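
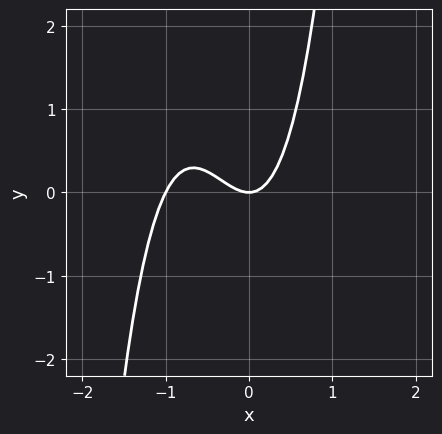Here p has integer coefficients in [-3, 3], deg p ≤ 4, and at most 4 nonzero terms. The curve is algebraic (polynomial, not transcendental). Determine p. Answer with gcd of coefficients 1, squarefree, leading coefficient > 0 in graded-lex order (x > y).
2*x^3 + 2*x^2 - y

First, deg p = 3. No degree-2 curve has this shape.
Then, checking where it meets the axes: it meets the y-axis at y = 0 (among the integer gridlines); the x-axis gridline crossings are at x ∈ {-1, 0}.
Finally, together with the visible shape, these determine p as stated.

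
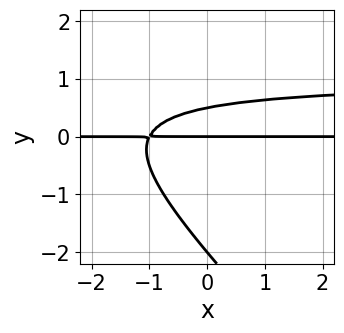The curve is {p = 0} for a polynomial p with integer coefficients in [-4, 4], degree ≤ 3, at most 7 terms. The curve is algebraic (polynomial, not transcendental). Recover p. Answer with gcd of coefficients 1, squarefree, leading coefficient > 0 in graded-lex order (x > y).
2*x*y^2 + 2*y^3 - 2*x*y + 3*y^2 - 2*y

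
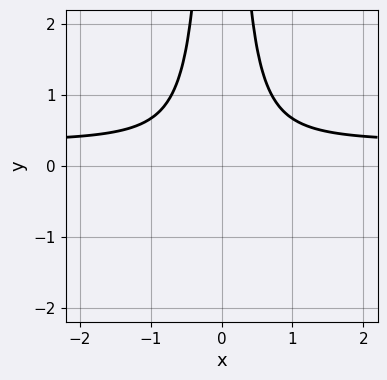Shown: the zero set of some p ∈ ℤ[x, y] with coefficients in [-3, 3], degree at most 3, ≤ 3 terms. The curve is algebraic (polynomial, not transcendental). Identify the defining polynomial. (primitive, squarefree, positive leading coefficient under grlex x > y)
First, deg p = 3. No degree-2 curve has this shape.
Then, symmetries: the x ↦ −x reflection is a symmetry, so x appears only in even powers.
Next, checking where it meets the axes: no y-intercept at any integer in the box; it misses every integer gridline on the x-axis.
Finally, matching integer coefficients to the picture gives p.

3*x^2*y - x^2 - 1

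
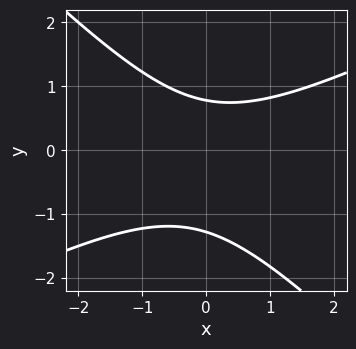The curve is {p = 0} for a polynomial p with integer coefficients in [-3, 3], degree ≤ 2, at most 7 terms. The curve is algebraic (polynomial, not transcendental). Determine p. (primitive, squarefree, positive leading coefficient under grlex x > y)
x^2 - x*y - 2*y^2 - y + 2

(a) The degree is 2 — a generic line meets the curve in up to 2 points.
(b) Reading off the gridlines: the curve avoids every integer x-axis point in the box.
(c) Matching integer coefficients to the picture gives p.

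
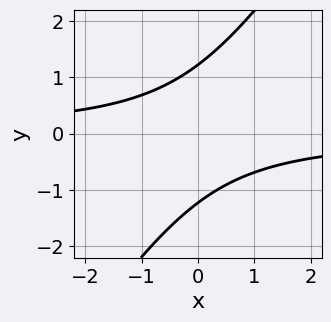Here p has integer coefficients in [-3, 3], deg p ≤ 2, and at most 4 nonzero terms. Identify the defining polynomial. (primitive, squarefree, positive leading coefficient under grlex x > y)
First, the degree is 2 — the shape is more complex than any degree-1 curve.
Then, reading off the gridlines: no x-intercept at any integer in the box.
Finally, together with the visible shape, these determine p as stated.

3*x*y - 2*y^2 + 3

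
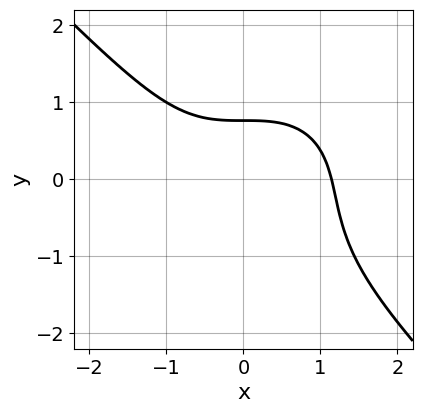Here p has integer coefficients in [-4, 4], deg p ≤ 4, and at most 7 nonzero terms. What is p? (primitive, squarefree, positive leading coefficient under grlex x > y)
(a) The degree is 3 — the shape is more complex than any degree-2 curve.
(b) Matching integer coefficients to the picture gives p.

2*x^3 + 2*y^3 + y^2 + 2*y - 3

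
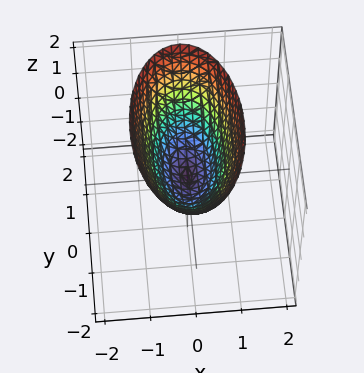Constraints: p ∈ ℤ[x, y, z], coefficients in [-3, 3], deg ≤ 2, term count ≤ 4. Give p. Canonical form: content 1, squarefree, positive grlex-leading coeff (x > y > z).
3*x^2 + y^2 - 2*z

First, deg p = 2.
Then, symmetries: mirror symmetry y ↦ −y ⇒ only even powers of y; the x ↦ −x reflection is a symmetry, so x appears only in even powers.
Then, observable constraints: it meets the z-axis at z = 0 (among the integer gridlines); one y-axis crossing is at y = 0.
Finally, the integer polynomial consistent with all of this is the stated p.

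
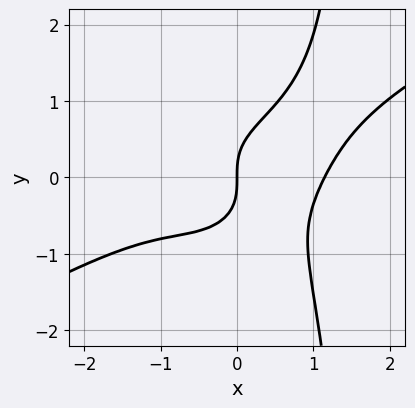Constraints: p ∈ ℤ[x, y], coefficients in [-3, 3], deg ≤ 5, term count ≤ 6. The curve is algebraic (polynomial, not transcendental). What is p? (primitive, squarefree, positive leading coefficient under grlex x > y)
1. The degree is 4 — a generic line meets the curve in up to 4 points.
2. From the visible intercepts: it crosses the y-axis at the gridline y = 0; it crosses the x-axis at the gridline x = 0.
3. Solving for integer coefficients yields p as stated.

2*x^4 - 3*x^3*y - 2*x*y^3 + 3*y^3 - 3*x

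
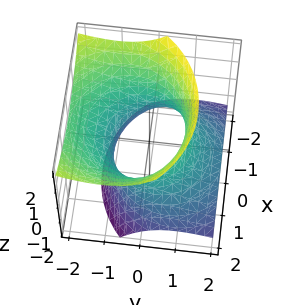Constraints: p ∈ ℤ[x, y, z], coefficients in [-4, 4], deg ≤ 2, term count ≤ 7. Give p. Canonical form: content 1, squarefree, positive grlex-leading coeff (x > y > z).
2*x^2 + 2*y^2 + 3*y*z - 2*z^2 - 3

1. deg p = 2. A generic line meets the surface in up to 2 points.
2. Observable constraints: the surface avoids every integer z-axis point in the box.
3. Assembling these constraints gives the stated polynomial.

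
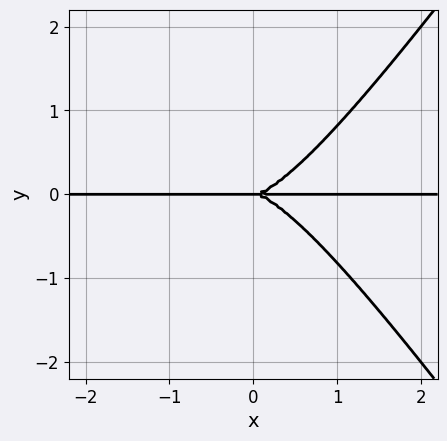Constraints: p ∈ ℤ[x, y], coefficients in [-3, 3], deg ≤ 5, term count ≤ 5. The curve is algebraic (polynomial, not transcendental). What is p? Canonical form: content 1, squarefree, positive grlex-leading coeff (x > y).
1. Degree: the shape is more complex than any degree-3 curve, so deg p = 4.
2. From the axis intercepts and sections: the visible x-axis segment lies entirely on the curve; one y-axis crossing is at y = 0.
3. Matching integer coefficients to the picture gives p.

2*x^3*y - x*y^3 - 2*y^3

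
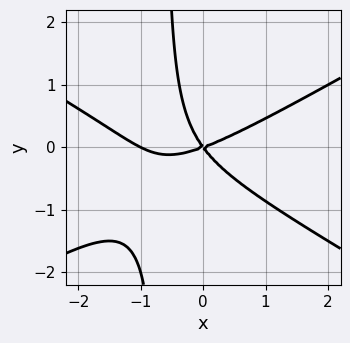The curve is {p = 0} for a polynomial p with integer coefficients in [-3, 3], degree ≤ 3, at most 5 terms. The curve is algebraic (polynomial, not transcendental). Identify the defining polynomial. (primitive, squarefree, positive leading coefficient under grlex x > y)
x^3 - 3*x*y^2 + x^2 - 2*x*y - 2*y^2

(a) The degree is 3 — no degree-2 curve has this shape.
(b) From the visible intercepts: it meets the y-axis at y = 0 (among the integer gridlines); among the integer gridlines, it crosses the x-axis at x ∈ {-1, 0}.
(c) Solving for integer coefficients yields p as stated.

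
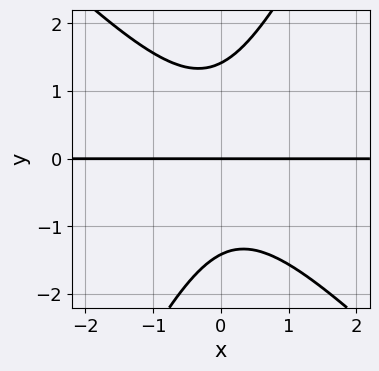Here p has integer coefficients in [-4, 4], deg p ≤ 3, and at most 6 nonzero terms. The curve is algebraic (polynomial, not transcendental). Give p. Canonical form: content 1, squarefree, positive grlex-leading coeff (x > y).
The degree is 3 — no degree-2 curve has this shape.
From the visible intercepts: the visible x-axis segment lies entirely on the curve; one y-axis crossing is at y = 0.
Assembling these constraints gives the stated polynomial.

2*x^2*y + x*y^2 - y^3 + 2*y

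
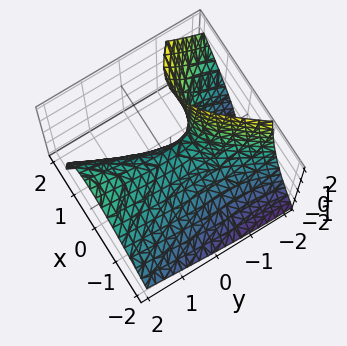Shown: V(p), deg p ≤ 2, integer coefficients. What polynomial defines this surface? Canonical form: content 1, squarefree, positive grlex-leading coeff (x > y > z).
3*x^2 - 3*x*z - y^2 + 2*y*z + 3*z

1. Degree: the shape is more complex than any degree-1 surface, so deg p = 2.
2. From the axis intercepts and sections: it crosses the y-axis at the gridline y = 0; it crosses the z-axis at the gridline z = 0; it crosses the x-axis at the gridline x = 0.
3. Matching integer coefficients to the picture gives p.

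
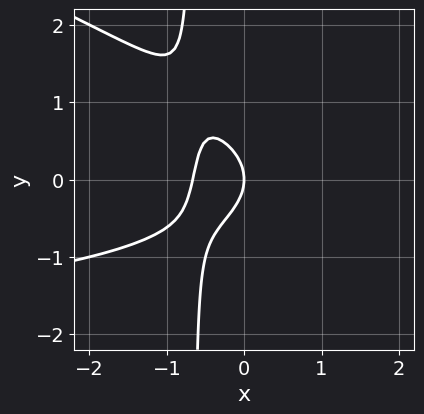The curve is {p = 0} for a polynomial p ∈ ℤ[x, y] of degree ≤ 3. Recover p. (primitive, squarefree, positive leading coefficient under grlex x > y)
x^2*y + 3*x*y^2 + 3*x^2 + 2*y^2 + 2*x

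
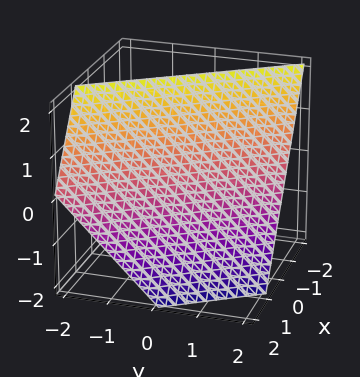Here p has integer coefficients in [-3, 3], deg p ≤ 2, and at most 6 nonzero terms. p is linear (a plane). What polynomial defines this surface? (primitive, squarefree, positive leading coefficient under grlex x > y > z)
3*x + 2*y + 2*z - 2

First, the degree is 1 — every cross-section is a straight line — this is a plane.
Next, against the integer gridlines: it crosses the z-axis at the gridline z = 1; it meets the y-axis at y = 1 (among the integer gridlines).
Finally, matching integer coefficients to the picture gives p.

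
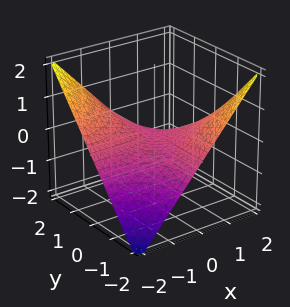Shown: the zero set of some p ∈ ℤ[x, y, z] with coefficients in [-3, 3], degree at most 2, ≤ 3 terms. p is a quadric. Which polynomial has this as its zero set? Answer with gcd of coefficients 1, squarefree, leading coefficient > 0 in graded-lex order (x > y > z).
x*y + 2*z

1. deg p = 2. A hyperbolic paraboloid; a quadric.
2. Checking where it meets the axes: one z-axis crossing is at z = 0; the visible y-axis segment lies entirely on the surface; every point of the x-axis in the box is on the surface.
3. Solving for integer coefficients yields p as stated.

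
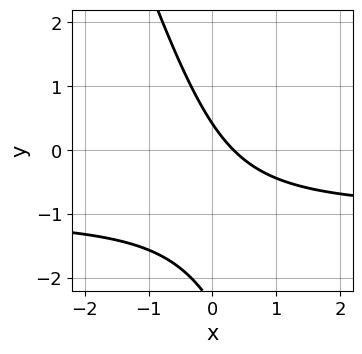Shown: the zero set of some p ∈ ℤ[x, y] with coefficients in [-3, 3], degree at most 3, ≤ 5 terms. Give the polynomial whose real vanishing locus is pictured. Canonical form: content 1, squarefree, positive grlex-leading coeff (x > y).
3*x*y + y^2 + 3*x + 2*y - 1

1. deg p = 2. A generic line meets the curve in up to 2 points.
2. Matching integer coefficients to the picture gives p.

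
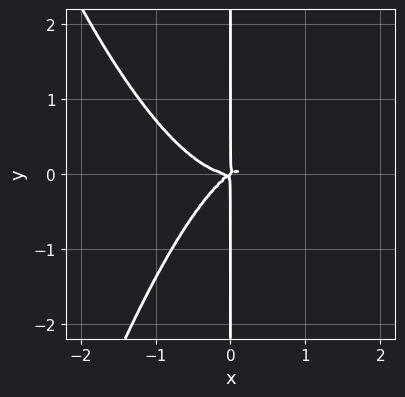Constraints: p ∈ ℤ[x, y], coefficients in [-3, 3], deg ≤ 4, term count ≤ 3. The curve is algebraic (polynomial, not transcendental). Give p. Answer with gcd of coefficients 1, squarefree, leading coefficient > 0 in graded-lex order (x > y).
1. The degree is 4 — the shape is more complex than any degree-3 curve.
2. Reading off the gridlines: every point of the y-axis in the box is on the curve.
3. Putting this together gives p.

3*x^4 - 2*x^2*y + 3*x*y^2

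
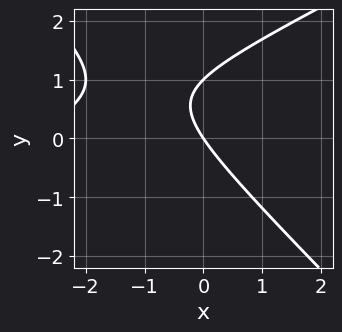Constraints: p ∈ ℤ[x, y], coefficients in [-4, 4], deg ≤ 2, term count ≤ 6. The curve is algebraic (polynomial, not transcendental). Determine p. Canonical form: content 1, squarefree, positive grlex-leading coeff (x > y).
First, degree: the shape is more complex than any degree-1 curve, so deg p = 2.
Then, checking where it meets the axes: among the integer gridlines, it crosses the y-axis at y ∈ {0, 1}; one x-axis crossing is at x = 0.
Finally, assembling these constraints gives the stated polynomial.

x^2 - x*y - 2*y^2 + 3*x + 2*y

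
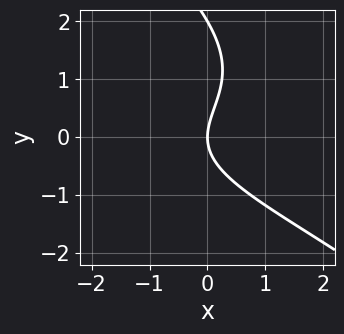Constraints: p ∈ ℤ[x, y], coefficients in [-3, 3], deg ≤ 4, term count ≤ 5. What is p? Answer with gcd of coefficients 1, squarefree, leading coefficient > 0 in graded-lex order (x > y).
(a) The degree is 3 — a generic line meets the curve in up to 3 points.
(b) From the axis intercepts and sections: the y-axis gridline crossings are at y ∈ {0, 2}; it meets the x-axis at x = 0 (among the integer gridlines).
(c) Assembling these constraints gives the stated polynomial.

x*y^2 + y^3 - 2*y^2 + 3*x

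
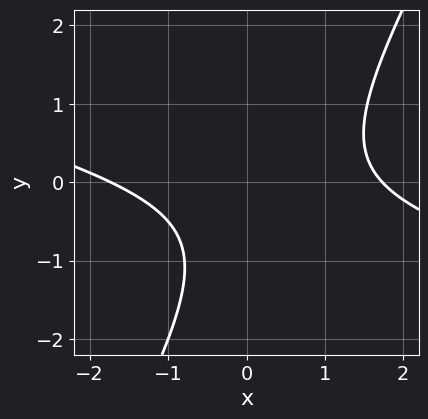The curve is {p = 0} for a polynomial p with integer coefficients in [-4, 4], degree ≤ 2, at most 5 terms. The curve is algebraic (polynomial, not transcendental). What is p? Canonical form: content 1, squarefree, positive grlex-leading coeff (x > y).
x^2 + 3*x*y - 2*y^2 - 2*y - 3

The degree is 2 — no degree-1 curve has this shape.
From the visible intercepts: no y-intercept at any integer in the box.
Fitting integer coefficients to these (and the overall shape) gives p.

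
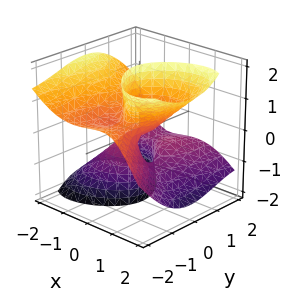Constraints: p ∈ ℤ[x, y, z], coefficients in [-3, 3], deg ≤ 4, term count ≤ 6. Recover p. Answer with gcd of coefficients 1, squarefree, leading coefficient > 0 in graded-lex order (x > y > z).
2*x^3 - 3*x*z^2 + y^3 + 3*y^2*z - z

First, degree: no degree-2 surface has this shape, so deg p = 3.
Then, from the visible intercepts: one z-axis crossing is at z = 0; it crosses the x-axis at the gridline x = 0; it meets the y-axis at y = 0 (among the integer gridlines).
Finally, matching integer coefficients to the picture gives p.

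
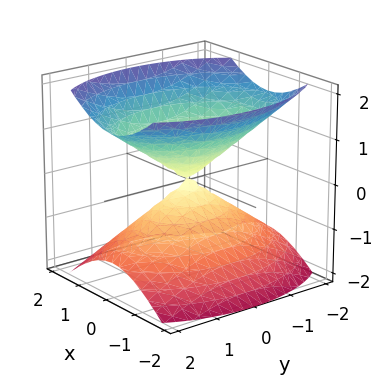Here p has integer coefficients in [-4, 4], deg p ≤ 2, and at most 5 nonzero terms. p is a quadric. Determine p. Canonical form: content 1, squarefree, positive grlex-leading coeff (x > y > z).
1. The picture has 2 separate pieces. Treating them together as one polynomial.
2. deg p = 2. Two nappes meeting at a single point; a quadric.
3. Symmetries: mirror symmetry x ↦ −x ⇒ only even powers of x; it's symmetric under y → −y, forcing even powers of y; it's symmetric under z → −z, forcing even powers of z.
4. From the visible intercepts: it crosses the z-axis at the gridline z = 0; it crosses the y-axis at the gridline y = 0; it crosses the x-axis at the gridline x = 0.
5. Fitting integer coefficients to these (and the overall shape) gives p.

2*x^2 + y^2 - 2*z^2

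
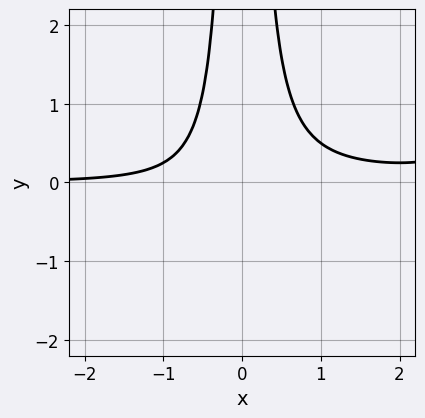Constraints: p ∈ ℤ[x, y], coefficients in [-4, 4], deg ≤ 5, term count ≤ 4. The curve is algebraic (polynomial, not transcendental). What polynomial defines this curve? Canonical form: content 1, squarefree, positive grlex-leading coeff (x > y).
x^3*y - 3*x^2*y + 1

1. deg p = 4. No degree-3 curve has this shape.
2. From the visible intercepts: no x-intercept at any integer in the box; no y-intercept at any integer in the box.
3. These observations pin down the coefficients.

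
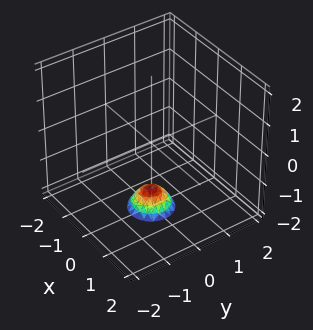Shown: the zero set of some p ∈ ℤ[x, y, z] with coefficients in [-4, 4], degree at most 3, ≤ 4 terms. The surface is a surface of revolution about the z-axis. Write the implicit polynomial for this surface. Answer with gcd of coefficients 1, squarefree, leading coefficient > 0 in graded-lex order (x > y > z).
3*x^2 + 3*y^2 + 2*z + 3

Degree: a generic line meets the surface in up to 2 points, so deg p = 2.
By symmetry, every cross-section ⟂ z is a circle, so x, y appear only via x² + y².
From the axis intercepts and sections: a circular section at z = -2 has radius between 0 and 1; the surface avoids every integer x-axis point in the box; it misses every integer gridline on the y-axis.
Putting this together gives p.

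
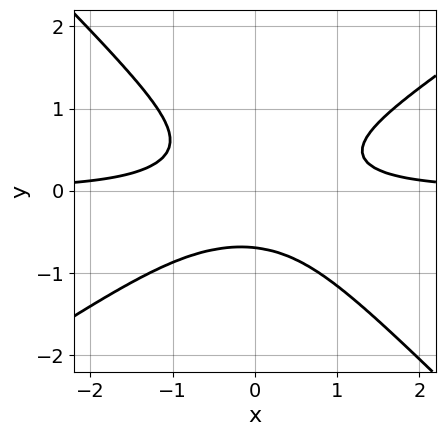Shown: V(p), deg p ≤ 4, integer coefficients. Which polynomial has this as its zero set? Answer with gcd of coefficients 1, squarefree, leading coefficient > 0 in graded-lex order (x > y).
2*x^2*y - x*y^2 - 3*y^3 - 1

The degree is 3 — a generic line meets the curve in up to 3 points.
From the visible intercepts: the curve avoids every integer x-axis point in the box.
Solving for integer coefficients yields p as stated.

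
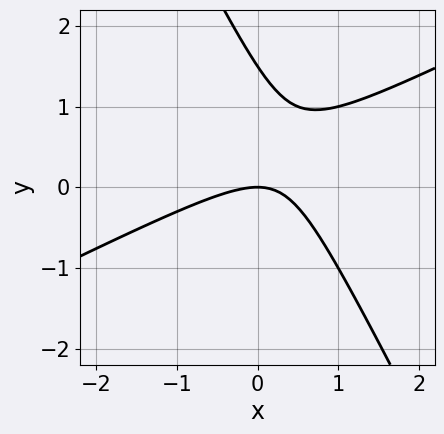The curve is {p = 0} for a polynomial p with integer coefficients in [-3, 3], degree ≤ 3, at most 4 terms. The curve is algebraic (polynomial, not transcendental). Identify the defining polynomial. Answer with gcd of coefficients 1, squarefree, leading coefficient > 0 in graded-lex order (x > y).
deg p = 2.
Observable constraints: one x-axis crossing is at x = 0; it crosses the y-axis at the gridline y = 0.
Assembling these constraints gives the stated polynomial.

2*x^2 - 3*x*y - 2*y^2 + 3*y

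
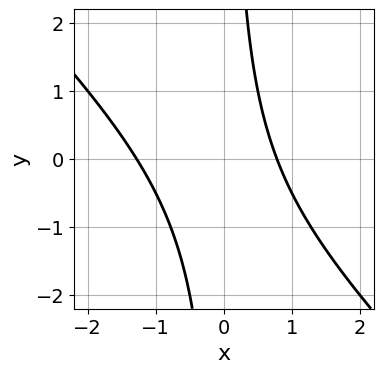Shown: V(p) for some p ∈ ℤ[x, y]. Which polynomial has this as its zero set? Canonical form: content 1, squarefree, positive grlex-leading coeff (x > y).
The degree is 2 — the shape is more complex than any degree-1 curve.
Checking where it meets the axes: the curve avoids every integer y-axis point in the box.
Assembling these constraints gives the stated polynomial.

2*x^2 + 2*x*y + x - 2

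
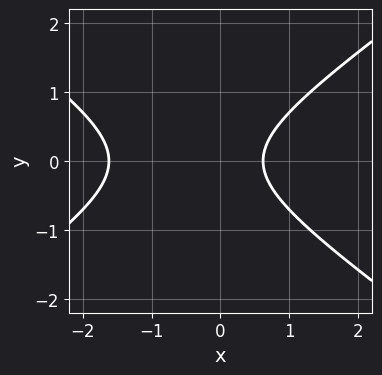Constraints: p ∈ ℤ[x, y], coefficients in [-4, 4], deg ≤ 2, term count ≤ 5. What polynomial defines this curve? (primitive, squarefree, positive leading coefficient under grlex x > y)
x^2 - 2*y^2 + x - 1

The degree is 2 — a generic line meets the curve in up to 2 points.
Symmetries: the y ↦ −y reflection is a symmetry, so y appears only in even powers.
From the axis intercepts and sections: the curve avoids every integer y-axis point in the box.
Together with the visible shape, these determine p as stated.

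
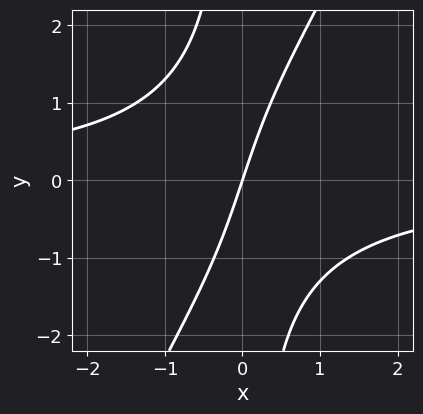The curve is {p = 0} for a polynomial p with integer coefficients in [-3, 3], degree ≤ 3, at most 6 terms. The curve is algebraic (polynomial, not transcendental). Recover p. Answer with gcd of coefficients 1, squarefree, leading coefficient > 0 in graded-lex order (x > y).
2*x^2*y - x*y^2 + 3*x - y

1. deg p = 3.
2. Observable constraints: one x-axis crossing is at x = 0; it crosses the y-axis at the gridline y = 0.
3. Assembling these constraints gives the stated polynomial.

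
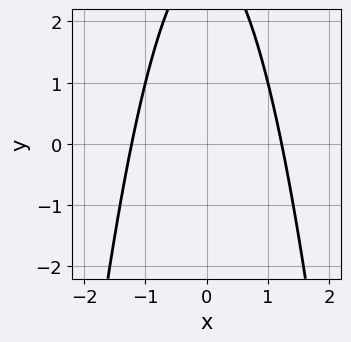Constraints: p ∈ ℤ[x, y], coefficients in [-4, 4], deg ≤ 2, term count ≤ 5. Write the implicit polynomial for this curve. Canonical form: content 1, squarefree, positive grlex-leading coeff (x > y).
2*x^2 + y - 3

The degree is 2 — a generic line meets the curve in up to 2 points.
Symmetries: it's symmetric under x → −x, forcing even powers of x.
Checking where it meets the axes: the curve avoids every integer y-axis point in the box.
Putting this together gives p.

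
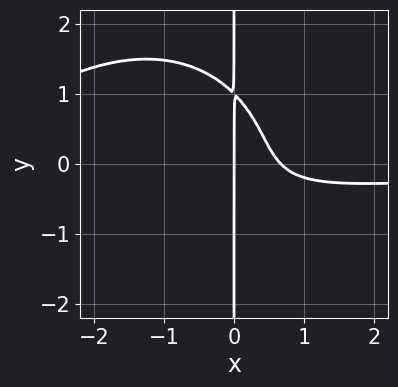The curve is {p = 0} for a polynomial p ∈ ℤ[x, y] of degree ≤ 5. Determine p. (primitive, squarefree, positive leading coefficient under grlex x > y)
2*x^3*y + 2*x*y^3 + 3*x^2*y + 3*x^2 - 2*x

Degree: no degree-3 curve has this shape, so deg p = 4.
Observable constraints: the visible y-axis segment lies entirely on the curve; one x-axis crossing is at x = 0.
Fitting integer coefficients to these (and the overall shape) gives p.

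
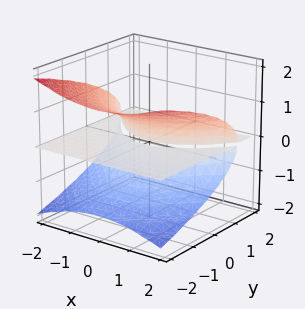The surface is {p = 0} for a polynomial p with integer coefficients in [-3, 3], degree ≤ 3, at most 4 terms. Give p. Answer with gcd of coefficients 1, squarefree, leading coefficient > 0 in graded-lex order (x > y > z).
The picture has 2 separate pieces. Treating them together as one polynomial.
The degree is 3 — the shape is more complex than any degree-2 surface.
From the axis intercepts and sections: the visible x-axis segment lies entirely on the surface; it crosses the z-axis at the gridline z = 0; the visible y-axis segment lies entirely on the surface.
These observations pin down the coefficients.

x^2*z - 3*z^3 - 3*y*z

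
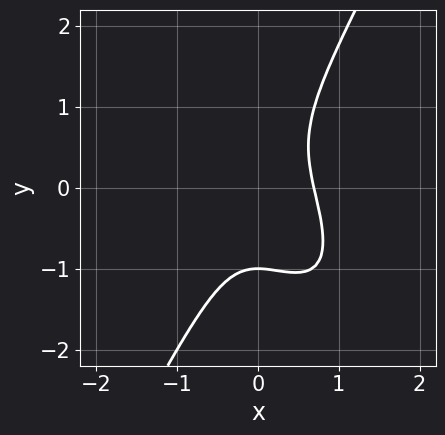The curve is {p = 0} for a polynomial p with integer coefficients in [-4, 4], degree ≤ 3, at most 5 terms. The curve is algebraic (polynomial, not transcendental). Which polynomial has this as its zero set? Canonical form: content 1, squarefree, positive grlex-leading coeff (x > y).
(a) Degree: no degree-2 curve has this shape, so deg p = 3.
(b) Checking where it meets the axes: it meets the y-axis at y = -1 (among the integer gridlines).
(c) Matching integer coefficients to the picture gives p.

3*x^3 + 2*x^2*y - y^3 - 1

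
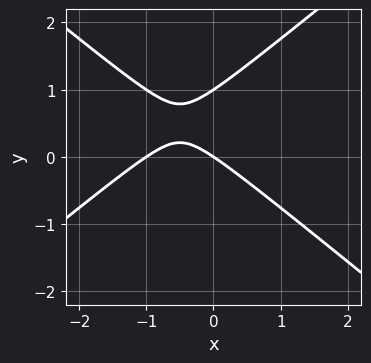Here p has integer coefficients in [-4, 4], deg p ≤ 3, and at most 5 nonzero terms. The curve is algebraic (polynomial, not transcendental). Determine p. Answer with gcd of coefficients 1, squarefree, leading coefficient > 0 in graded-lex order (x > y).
2*x^2 - 3*y^2 + 2*x + 3*y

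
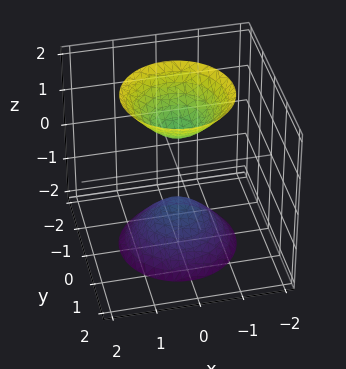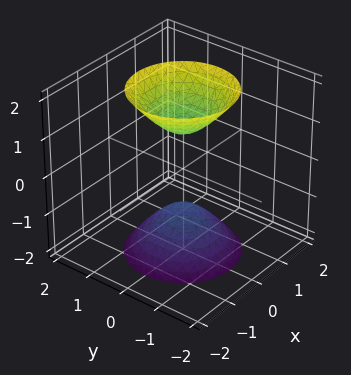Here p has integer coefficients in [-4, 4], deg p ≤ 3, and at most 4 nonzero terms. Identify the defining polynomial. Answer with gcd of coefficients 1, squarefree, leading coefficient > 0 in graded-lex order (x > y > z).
1. The picture has 2 separate pieces. They look like related sheets of one shape, so recover p as a whole.
2. Degree: two separate bowl-shaped sheets opening away from each other; a quadric, so deg p = 2.
3. Symmetries: rotational symmetry about the z-axis ⇒ p depends on x, y only through x² + y²; the z ↦ −z reflection is a symmetry, so z appears only in even powers.
4. From the visible intercepts: a circular section at z = -2 has radius between 1 and 2; the surface avoids every integer x-axis point in the box; the surface avoids every integer y-axis point in the box; among the integer gridlines, it crosses the z-axis at z ∈ {-1, 1}.
5. Together with the visible shape, these determine p as stated.

2*x^2 + 2*y^2 - z^2 + 1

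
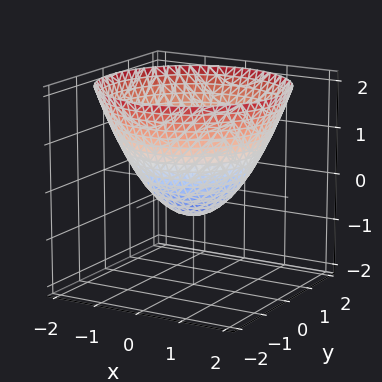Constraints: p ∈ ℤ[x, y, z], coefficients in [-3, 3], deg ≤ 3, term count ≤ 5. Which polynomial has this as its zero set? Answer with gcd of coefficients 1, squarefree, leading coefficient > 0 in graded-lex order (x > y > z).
2*x^2 + 2*y^2 - 3*z - 2

1. Degree: the shape is more complex than any degree-1 surface, so deg p = 2.
2. Symmetry: every cross-section ⟂ z is a circle, so x, y appear only via x² + y².
3. From the axis intercepts and sections: a circular section at z = 1 has radius between 1 and 2; the x-axis gridline crossings are at x ∈ {-1, 1}.
4. Matching integer coefficients to the picture gives p. Check: (0, 1, 0) on the y-axis lies on the surface, and p(0, 1, 0) = 0. ✓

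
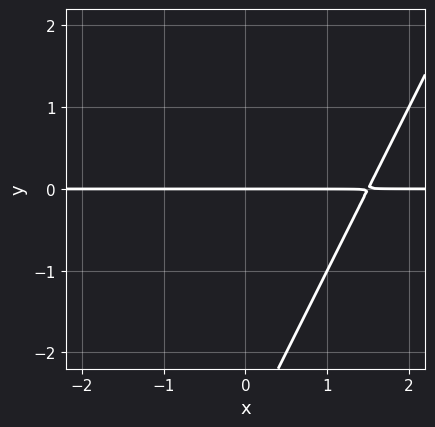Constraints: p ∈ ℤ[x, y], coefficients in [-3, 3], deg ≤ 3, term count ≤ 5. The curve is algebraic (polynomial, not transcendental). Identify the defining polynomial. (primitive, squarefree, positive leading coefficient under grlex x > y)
2*x*y - y^2 - 3*y

(a) The degree is 2 — no degree-1 curve has this shape.
(b) Reading off the gridlines: it crosses the y-axis at the gridline y = 0; every point of the x-axis in the box is on the curve.
(c) These observations pin down the coefficients.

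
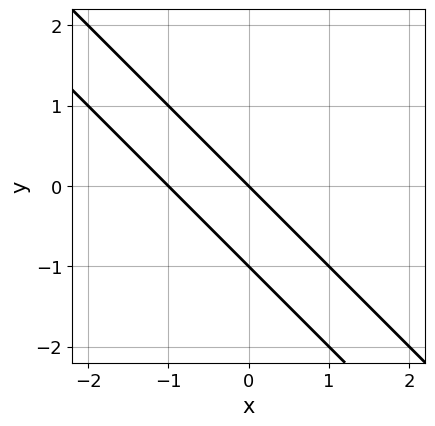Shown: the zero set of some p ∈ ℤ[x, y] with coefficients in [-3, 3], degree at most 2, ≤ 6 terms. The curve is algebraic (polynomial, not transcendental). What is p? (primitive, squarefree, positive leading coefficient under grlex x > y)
Degree: a generic line meets the curve in up to 2 points, so deg p = 2.
Reading off the gridlines: among the integer gridlines, it crosses the x-axis at x ∈ {-1, 0}; among the integer gridlines, it crosses the y-axis at y ∈ {-1, 0}.
Solving for integer coefficients yields p as stated.

x^2 + 2*x*y + y^2 + x + y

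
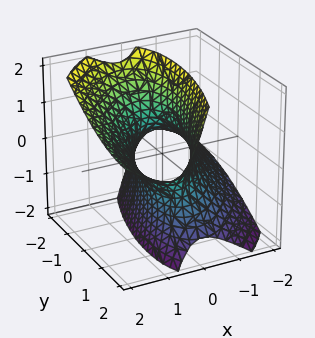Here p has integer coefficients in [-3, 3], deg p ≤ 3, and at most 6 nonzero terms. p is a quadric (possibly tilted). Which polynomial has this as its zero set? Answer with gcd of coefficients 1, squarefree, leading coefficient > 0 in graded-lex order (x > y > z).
3*x^2 - 2*x*y - 3*x*z + y^2 - z^2 - 2

(a) Degree: a generic line meets the surface in up to 2 points, so deg p = 2.
(b) From the visible intercepts: the surface avoids every integer z-axis point in the box.
(c) Solving for integer coefficients yields p as stated.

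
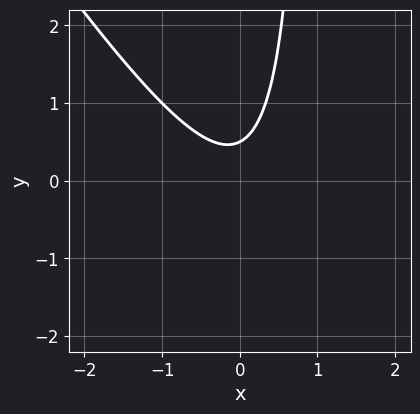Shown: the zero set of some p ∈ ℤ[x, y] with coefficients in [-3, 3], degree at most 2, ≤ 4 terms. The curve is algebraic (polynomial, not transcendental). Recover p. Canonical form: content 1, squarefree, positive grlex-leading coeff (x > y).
3*x^2 + 2*x*y - 2*y + 1

First, deg p = 2.
Then, checking where it meets the axes: the curve avoids every integer x-axis point in the box.
Finally, fitting integer coefficients to these (and the overall shape) gives p.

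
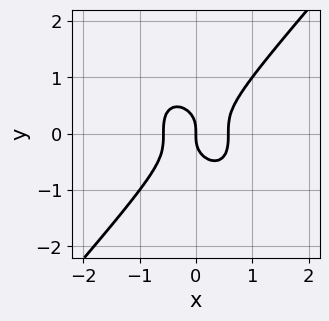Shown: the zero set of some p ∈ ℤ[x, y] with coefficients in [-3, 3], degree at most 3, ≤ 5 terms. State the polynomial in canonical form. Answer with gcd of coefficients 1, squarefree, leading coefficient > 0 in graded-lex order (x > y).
3*x^3 - 2*y^3 - x

deg p = 3. A generic line meets the curve in up to 3 points.
Against the integer gridlines: it meets the x-axis at x = 0 (among the integer gridlines); it meets the y-axis at y = 0 (among the integer gridlines).
Fitting integer coefficients to these (and the overall shape) gives p.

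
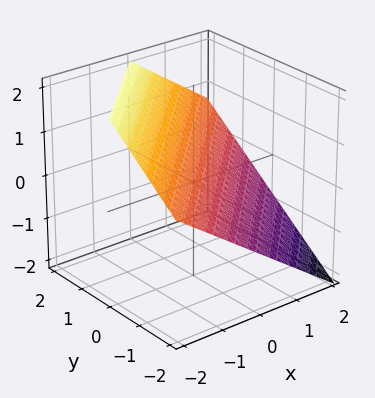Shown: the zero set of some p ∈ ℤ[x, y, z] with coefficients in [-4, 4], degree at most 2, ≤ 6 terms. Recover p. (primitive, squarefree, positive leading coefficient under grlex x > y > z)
Degree: the surface is flat (a plane), so deg p = 1.
From the visible intercepts: it crosses the x-axis at the gridline x = 1; one y-axis crossing is at y = -1.
Putting this together gives p.

2*x - 2*y + 3*z - 2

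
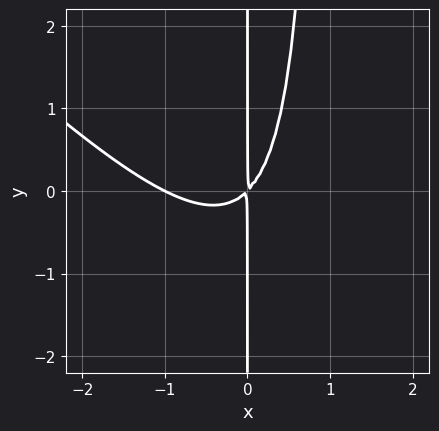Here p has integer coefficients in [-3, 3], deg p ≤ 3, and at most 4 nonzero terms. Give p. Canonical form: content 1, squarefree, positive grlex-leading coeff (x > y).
x^3 + x^2*y + x^2 - x*y

1. Degree: a generic line meets the curve in up to 3 points, so deg p = 3.
2. From the visible intercepts: one x-axis crossing is at x = -1; every point of the y-axis in the box is on the curve.
3. Fitting integer coefficients to these (and the overall shape) gives p.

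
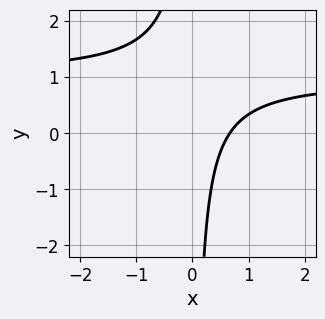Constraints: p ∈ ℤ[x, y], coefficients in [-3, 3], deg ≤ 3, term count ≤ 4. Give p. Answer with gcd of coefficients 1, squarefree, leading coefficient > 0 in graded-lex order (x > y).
3*x*y - 3*x + 2

(a) Degree: the shape is more complex than any degree-1 curve, so deg p = 2.
(b) From the axis intercepts and sections: it misses every integer gridline on the y-axis.
(c) These observations pin down the coefficients.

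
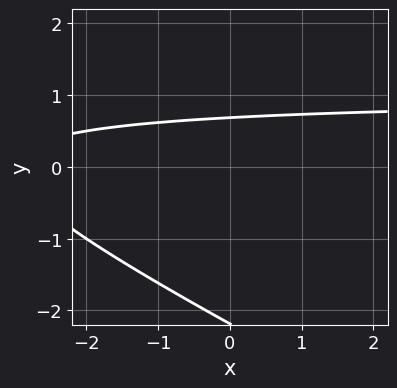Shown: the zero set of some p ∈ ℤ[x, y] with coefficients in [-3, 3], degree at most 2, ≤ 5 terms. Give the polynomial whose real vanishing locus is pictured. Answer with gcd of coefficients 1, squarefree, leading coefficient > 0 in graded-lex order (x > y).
x*y + 2*y^2 - x + 3*y - 3

(a) Degree: the shape is more complex than any degree-1 curve, so deg p = 2.
(b) From the axis intercepts and sections: no x-intercept at any integer in the box.
(c) Together with the visible shape, these determine p as stated.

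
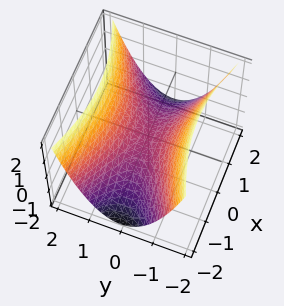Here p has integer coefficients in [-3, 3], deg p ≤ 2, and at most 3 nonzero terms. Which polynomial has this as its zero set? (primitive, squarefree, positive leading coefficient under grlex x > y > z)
x^2 - 3*y^2 + 3*z

deg p = 2. A hyperbolic paraboloid; a quadric.
Symmetries: the x ↦ −x reflection is a symmetry, so x appears only in even powers; the y ↦ −y reflection is a symmetry, so y appears only in even powers.
Checking where it meets the axes: one x-axis crossing is at x = 0; one y-axis crossing is at y = 0.
Matching integer coefficients to the picture gives p.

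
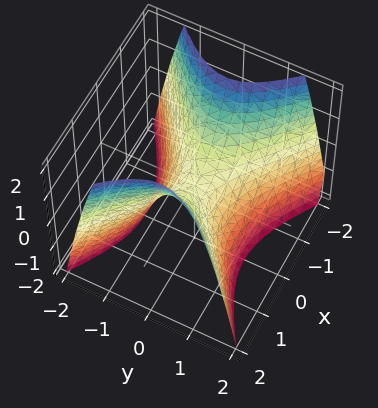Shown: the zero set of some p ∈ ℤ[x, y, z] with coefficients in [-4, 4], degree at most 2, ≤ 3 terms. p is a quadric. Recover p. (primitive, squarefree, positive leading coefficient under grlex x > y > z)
2*x^2 - 3*y^2 - 2*z

deg p = 2.
Symmetries: it's symmetric under x → −x, forcing even powers of x; the y ↦ −y reflection is a symmetry, so y appears only in even powers.
Reading off the gridlines: one x-axis crossing is at x = 0; one y-axis crossing is at y = 0.
Fitting integer coefficients to these (and the overall shape) gives p.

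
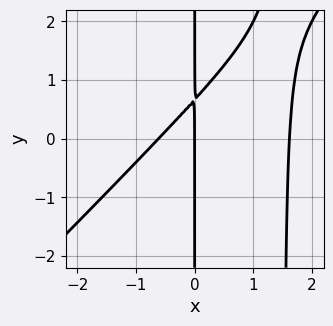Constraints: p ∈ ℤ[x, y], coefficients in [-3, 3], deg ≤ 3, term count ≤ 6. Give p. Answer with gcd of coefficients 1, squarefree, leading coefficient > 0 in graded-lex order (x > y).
Degree: no degree-2 curve has this shape, so deg p = 3.
Observable constraints: the visible y-axis segment lies entirely on the curve; one x-axis crossing is at x = 0.
Matching integer coefficients to the picture gives p.

2*x^3 - 2*x^2*y - 2*x^2 + 3*x*y - 2*x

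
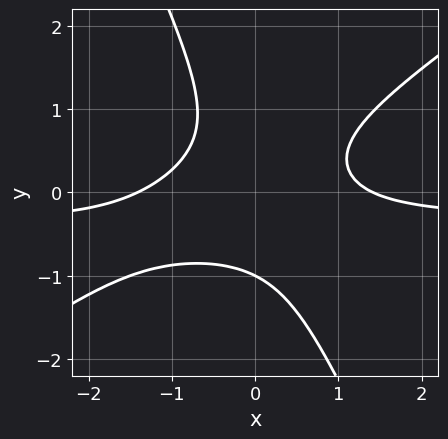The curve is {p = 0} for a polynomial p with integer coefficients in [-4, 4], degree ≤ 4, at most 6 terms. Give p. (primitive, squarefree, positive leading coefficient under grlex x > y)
3*x^2*y - 3*x*y^2 - 2*y^3 + x^2 - 2

1. The degree is 3 — no degree-2 curve has this shape.
2. Checking where it meets the axes: it meets the y-axis at y = -1 (among the integer gridlines).
3. These observations pin down the coefficients.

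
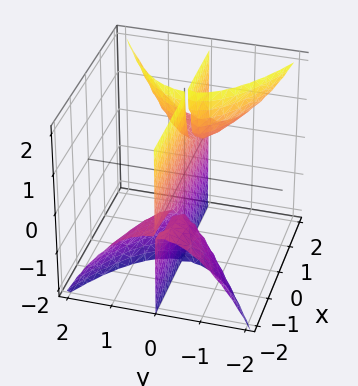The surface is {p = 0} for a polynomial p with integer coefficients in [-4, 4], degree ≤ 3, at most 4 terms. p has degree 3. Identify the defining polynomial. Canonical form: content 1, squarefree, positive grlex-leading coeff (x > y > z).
3*x*y*z - 3*y^3 - y

(a) The picture has 3 separate pieces.
(b) The degree is 3 — no degree-2 surface has this shape.
(c) Observable constraints: every point of the z-axis in the box is on the surface; every point of the x-axis in the box is on the surface; it meets the y-axis at y = 0 (among the integer gridlines).
(d) Solving for integer coefficients yields p as stated.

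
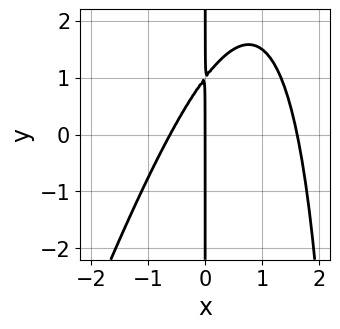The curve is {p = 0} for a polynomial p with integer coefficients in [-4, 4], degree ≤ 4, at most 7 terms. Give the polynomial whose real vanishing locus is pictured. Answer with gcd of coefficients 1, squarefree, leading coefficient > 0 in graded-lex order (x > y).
First, deg p = 3. No degree-2 curve has this shape.
Then, from the axis intercepts and sections: it meets the x-axis at x = 0 (among the integer gridlines); every point of the y-axis in the box is on the curve.
Finally, the integer polynomial consistent with all of this is the stated p.

3*x^3 - x^2*y - 3*x^2 + 3*x*y - 3*x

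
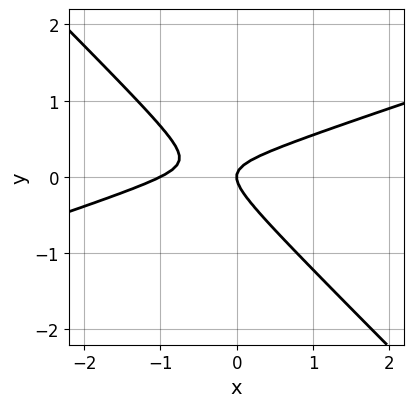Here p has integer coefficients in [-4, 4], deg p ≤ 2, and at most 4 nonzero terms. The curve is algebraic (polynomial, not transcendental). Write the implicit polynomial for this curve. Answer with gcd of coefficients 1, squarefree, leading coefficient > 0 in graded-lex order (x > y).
deg p = 2. A generic line meets the curve in up to 2 points.
Observable constraints: it crosses the y-axis at the gridline y = 0; the x-axis gridline crossings are at x ∈ {-1, 0}.
Putting this together gives p.

x^2 - 2*x*y - 3*y^2 + x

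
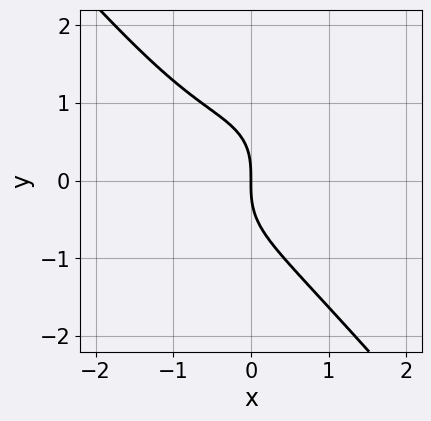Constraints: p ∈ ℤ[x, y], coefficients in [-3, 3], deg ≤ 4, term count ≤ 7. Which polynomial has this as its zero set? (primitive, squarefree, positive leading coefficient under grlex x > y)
2*x^3 - x^2*y + 2*y^3 + 2*x^2 + 3*x

Degree: the shape is more complex than any degree-2 curve, so deg p = 3.
From the axis intercepts and sections: it meets the y-axis at y = 0 (among the integer gridlines); it crosses the x-axis at the gridline x = 0.
Putting this together gives p.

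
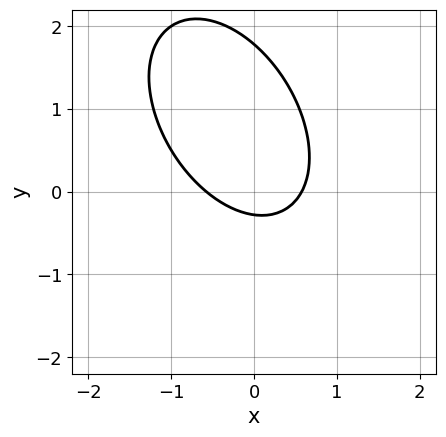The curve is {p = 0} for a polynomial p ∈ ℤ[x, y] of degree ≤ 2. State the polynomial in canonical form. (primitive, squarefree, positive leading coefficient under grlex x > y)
3*x^2 + 2*x*y + 2*y^2 - 3*y - 1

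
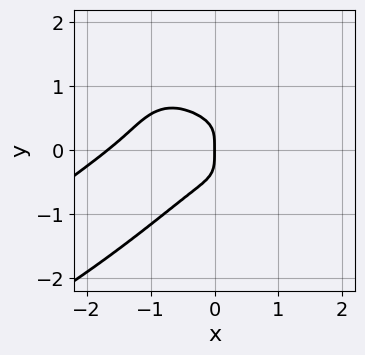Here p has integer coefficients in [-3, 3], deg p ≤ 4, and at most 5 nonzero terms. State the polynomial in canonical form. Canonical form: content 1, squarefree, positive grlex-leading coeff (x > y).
2*x^4 - 3*x^3*y + 3*y^4 + 3*x^3 + x

First, the degree is 4 — a generic line meets the curve in up to 4 points.
Then, against the integer gridlines: it crosses the x-axis at the gridline x = 0; it meets the y-axis at y = 0 (among the integer gridlines).
Finally, matching integer coefficients to the picture gives p.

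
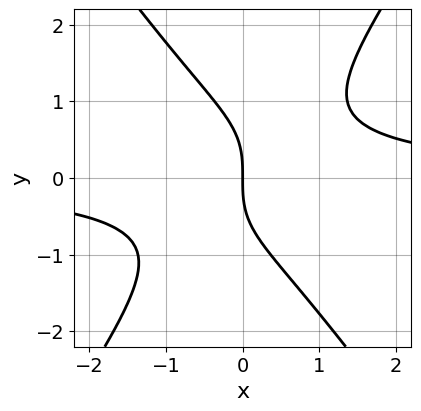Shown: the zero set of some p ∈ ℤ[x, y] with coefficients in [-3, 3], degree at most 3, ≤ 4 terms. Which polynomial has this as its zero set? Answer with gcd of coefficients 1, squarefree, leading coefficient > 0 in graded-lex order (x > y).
2*x^2*y - y^3 - 2*x

The degree is 3 — no degree-2 curve has this shape.
Against the integer gridlines: it crosses the x-axis at the gridline x = 0; it crosses the y-axis at the gridline y = 0.
The integer polynomial consistent with all of this is the stated p.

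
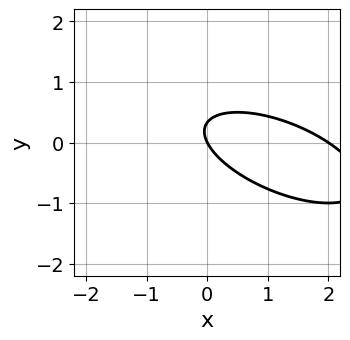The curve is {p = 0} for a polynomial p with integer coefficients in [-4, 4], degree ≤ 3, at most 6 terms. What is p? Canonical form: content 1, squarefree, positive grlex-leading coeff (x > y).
x^2 + 2*x*y + 3*y^2 - 2*x - y

(a) Degree: the shape is more complex than any degree-1 curve, so deg p = 2.
(b) Against the integer gridlines: the x-axis gridline crossings are at x ∈ {0, 2}; it crosses the y-axis at the gridline y = 0.
(c) These observations pin down the coefficients.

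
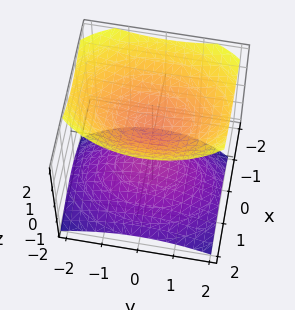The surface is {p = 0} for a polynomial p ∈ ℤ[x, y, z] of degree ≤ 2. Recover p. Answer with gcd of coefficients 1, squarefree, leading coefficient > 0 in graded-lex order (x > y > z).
2*x^2 + x*z + y^2 - 2*z^2 + 1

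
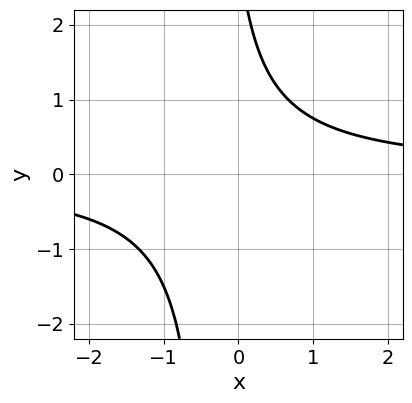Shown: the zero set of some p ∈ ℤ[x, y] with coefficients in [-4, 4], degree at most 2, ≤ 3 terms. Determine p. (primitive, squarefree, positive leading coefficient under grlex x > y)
The degree is 2 — no degree-1 curve has this shape.
From the visible intercepts: no x-intercept at any integer in the box; it misses every integer gridline on the y-axis.
Solving for integer coefficients yields p as stated.

3*x*y + y - 3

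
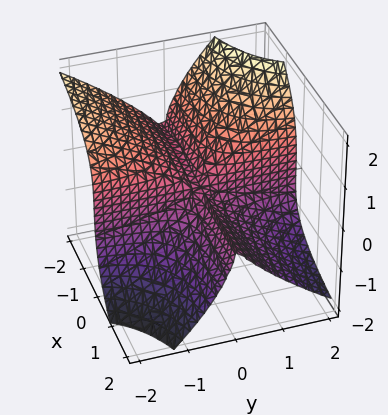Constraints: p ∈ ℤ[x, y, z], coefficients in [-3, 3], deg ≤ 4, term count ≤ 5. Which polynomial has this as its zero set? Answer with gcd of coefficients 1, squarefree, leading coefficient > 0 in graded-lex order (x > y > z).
1. The picture has 2 separate pieces.
2. deg p = 3.
3. From the visible intercepts: every point of the y-axis in the box is on the surface; one z-axis crossing is at z = 0; the visible x-axis segment lies entirely on the surface.
4. Putting this together gives p.

3*x*y^2 + 2*x*y*z + 2*z^3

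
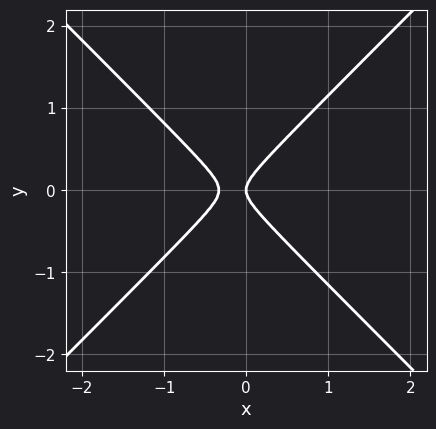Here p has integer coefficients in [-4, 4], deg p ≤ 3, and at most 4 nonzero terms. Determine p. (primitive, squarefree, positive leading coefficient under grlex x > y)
3*x^2 - 3*y^2 + x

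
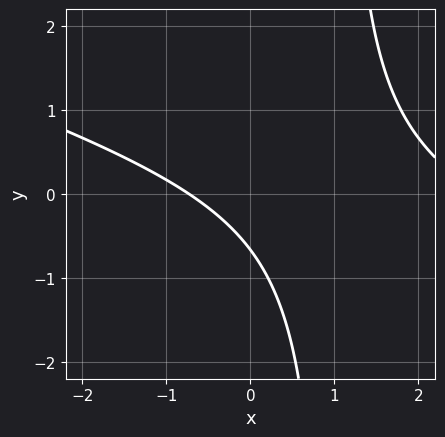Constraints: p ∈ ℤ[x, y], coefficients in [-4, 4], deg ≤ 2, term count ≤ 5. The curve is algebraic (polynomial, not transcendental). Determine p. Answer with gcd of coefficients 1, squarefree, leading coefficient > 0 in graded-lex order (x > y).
1. Degree: no degree-1 curve has this shape, so deg p = 2.
2. Solving for integer coefficients yields p as stated.

x^2 + 3*x*y - 2*x - 3*y - 2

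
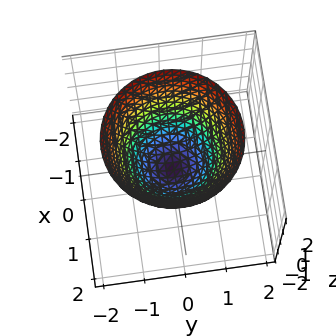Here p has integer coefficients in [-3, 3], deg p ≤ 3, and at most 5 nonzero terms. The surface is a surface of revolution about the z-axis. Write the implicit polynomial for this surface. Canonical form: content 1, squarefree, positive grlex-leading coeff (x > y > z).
2*x^2 + 2*y^2 - 2*z - 1

(a) deg p = 2.
(b) Symmetries: the surface is invariant under rotation about z: p = q(x² + y², z).
(c) From the visible intercepts: a circular section at z = 0 has radius between 0 and 1.
(d) Solving for integer coefficients yields p as stated.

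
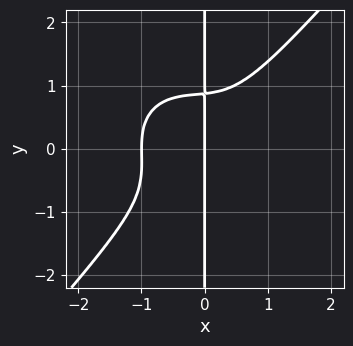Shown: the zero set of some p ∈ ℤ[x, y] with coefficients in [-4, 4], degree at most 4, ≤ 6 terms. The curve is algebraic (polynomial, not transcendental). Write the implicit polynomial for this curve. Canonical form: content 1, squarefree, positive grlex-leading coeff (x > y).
3*x^4 + x^2*y^2 - 3*x*y^3 + x^3 + 2*x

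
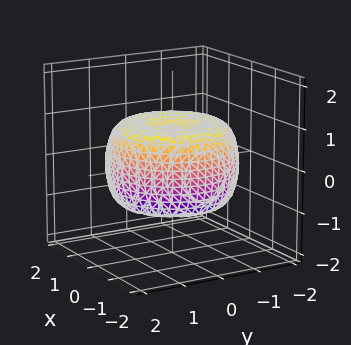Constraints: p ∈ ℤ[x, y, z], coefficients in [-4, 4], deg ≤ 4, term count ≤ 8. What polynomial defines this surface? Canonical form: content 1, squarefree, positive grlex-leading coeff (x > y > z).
Degree: no degree-3 surface has this shape, so deg p = 4.
By symmetry, every cross-section ⟂ z is a circle, so x, y appear only via x² + y².
Reading off the gridlines: a circular section at z = 0 has radius between 1 and 2.
These observations pin down the coefficients.

x^4 + 2*x^2*y^2 + y^4 - 2*x^2 - 2*y^2 + 2*z^2 - 1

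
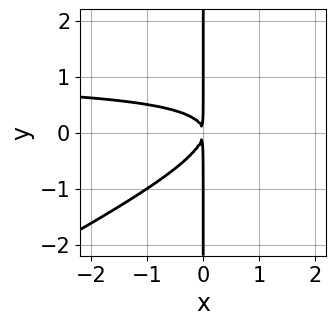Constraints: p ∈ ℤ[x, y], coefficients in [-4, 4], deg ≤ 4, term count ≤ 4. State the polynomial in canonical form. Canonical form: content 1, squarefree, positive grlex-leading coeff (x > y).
(a) Degree: the shape is more complex than any degree-2 curve, so deg p = 3.
(b) From the axis intercepts and sections: every point of the y-axis in the box is on the curve.
(c) Putting this together gives p.

x^2*y - 2*x*y^2 - x^2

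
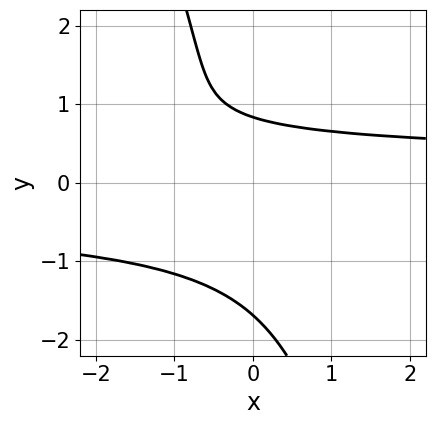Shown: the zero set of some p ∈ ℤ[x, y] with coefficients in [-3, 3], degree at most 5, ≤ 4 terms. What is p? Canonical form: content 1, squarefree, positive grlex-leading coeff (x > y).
1. Degree: the shape is more complex than any degree-3 curve, so deg p = 4.
2. From the visible intercepts: the curve avoids every integer x-axis point in the box.
3. Putting this together gives p.

3*x*y^3 + y^4 + 3*y - 3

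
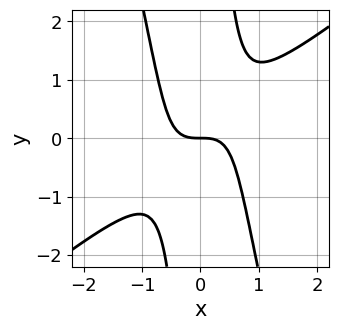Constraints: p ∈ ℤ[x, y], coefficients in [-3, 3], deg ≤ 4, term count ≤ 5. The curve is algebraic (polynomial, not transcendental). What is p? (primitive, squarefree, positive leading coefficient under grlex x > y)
Degree: a generic line meets the curve in up to 3 points, so deg p = 3.
Checking where it meets the axes: it meets the x-axis at x = 0 (among the integer gridlines); it meets the y-axis at y = 0 (among the integer gridlines).
These observations pin down the coefficients.

3*x^3 - 3*x^2*y - x*y^2 + 2*y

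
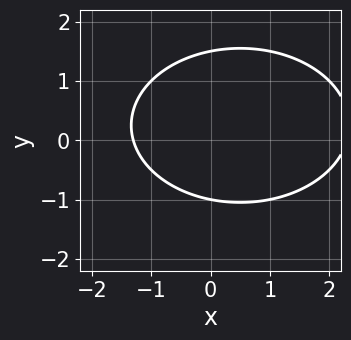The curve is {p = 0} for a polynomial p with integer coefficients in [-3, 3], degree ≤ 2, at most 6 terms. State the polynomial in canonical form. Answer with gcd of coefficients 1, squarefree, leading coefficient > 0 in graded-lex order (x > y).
x^2 + 2*y^2 - x - y - 3

(a) deg p = 2.
(b) Checking where it meets the axes: it crosses the y-axis at the gridline y = -1.
(c) Assembling these constraints gives the stated polynomial.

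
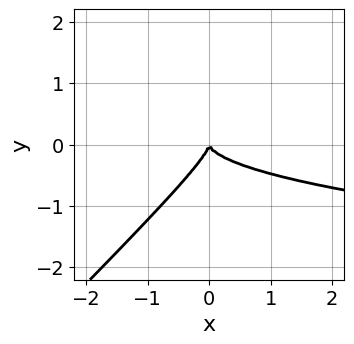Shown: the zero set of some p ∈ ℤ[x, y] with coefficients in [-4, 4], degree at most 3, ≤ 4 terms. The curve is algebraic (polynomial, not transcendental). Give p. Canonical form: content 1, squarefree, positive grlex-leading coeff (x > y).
3*x*y^2 - 3*y^3 - x^2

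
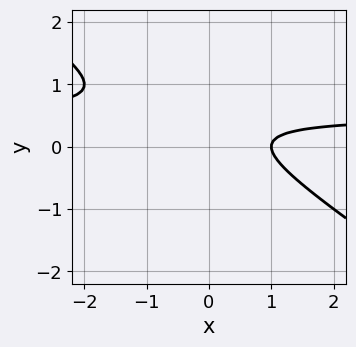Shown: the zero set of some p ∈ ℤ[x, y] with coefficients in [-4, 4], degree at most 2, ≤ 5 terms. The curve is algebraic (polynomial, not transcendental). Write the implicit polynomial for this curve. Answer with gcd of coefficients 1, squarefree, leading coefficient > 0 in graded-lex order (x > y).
2*x*y + 3*y^2 - x - 2*y + 1

1. The degree is 2 — a generic line meets the curve in up to 2 points.
2. From the visible intercepts: one x-axis crossing is at x = 1; it misses every integer gridline on the y-axis.
3. The integer polynomial consistent with all of this is the stated p.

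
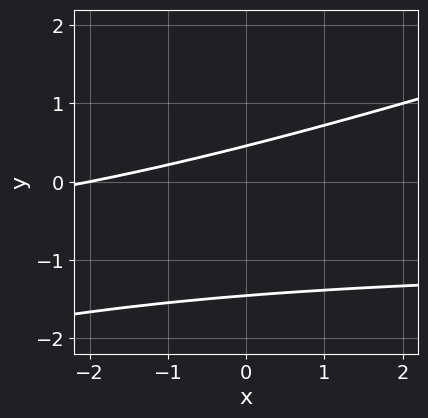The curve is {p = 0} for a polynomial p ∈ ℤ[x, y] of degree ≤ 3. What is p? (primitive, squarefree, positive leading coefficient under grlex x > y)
First, deg p = 2. The shape is more complex than any degree-1 curve.
Then, checking where it meets the axes: one x-axis crossing is at x = -2.
Finally, assembling these constraints gives the stated polynomial.

x*y - 3*y^2 + x - 3*y + 2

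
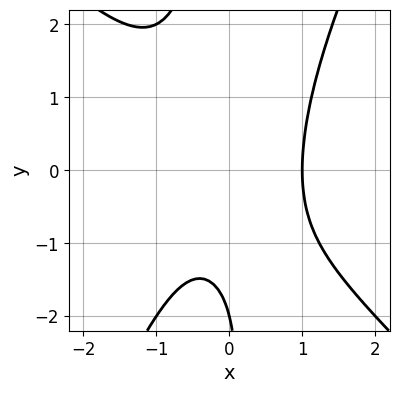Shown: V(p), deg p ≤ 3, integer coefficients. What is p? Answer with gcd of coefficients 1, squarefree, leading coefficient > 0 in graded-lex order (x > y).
Degree: the shape is more complex than any degree-2 curve, so deg p = 3.
Checking where it meets the axes: it meets the y-axis at y = -2 (among the integer gridlines); one x-axis crossing is at x = 1.
Putting this together gives p.

2*x^3 + x^2*y - x*y^2 - y - 2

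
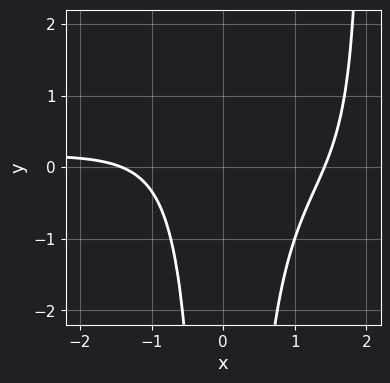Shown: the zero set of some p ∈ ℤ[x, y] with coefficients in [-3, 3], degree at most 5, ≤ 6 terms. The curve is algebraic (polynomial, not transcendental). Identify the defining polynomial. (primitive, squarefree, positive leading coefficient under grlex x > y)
1. The degree is 4 — no degree-3 curve has this shape.
2. Checking where it meets the axes: the curve avoids every integer y-axis point in the box.
3. Solving for integer coefficients yields p as stated.

x^3*y - 2*x^2*y + x^2 - 2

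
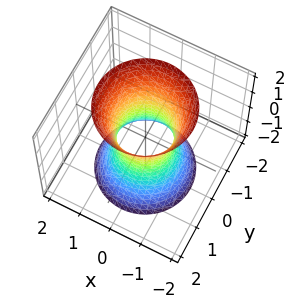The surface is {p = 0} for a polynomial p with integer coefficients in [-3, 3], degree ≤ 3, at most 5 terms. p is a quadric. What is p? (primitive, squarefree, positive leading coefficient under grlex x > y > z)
3*x^2 + 3*y^2 - z^2 - 2

(a) Degree: one connected sheet with a waist; a quadric, so deg p = 2.
(b) By symmetry, the surface is invariant under rotation about z: p = q(x² + y², z); mirror symmetry z ↦ −z ⇒ only even powers of z.
(c) Reading off the gridlines: it misses every integer gridline on the z-axis; a circular section at z = -2 has radius between 1 and 2.
(d) These observations pin down the coefficients.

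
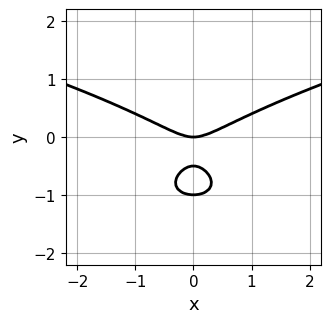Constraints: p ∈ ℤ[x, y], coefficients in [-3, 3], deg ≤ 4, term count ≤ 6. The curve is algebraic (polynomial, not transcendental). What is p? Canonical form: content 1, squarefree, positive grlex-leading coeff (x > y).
2*y^3 - x^2 + 3*y^2 + y

1. The degree is 3 — a generic line meets the curve in up to 3 points.
2. Symmetries: mirror symmetry x ↦ −x ⇒ only even powers of x.
3. Checking where it meets the axes: the y-axis gridline crossings are at y ∈ {-1, 0}; it meets the x-axis at x = 0 (among the integer gridlines).
4. Fitting integer coefficients to these (and the overall shape) gives p.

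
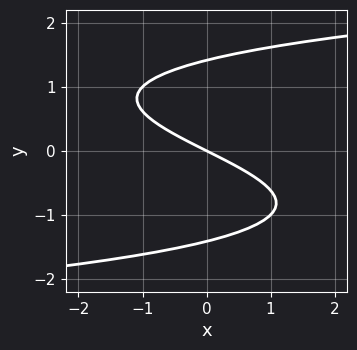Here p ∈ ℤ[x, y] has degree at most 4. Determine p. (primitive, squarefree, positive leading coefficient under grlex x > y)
y^3 - x - 2*y

The degree is 3 — no degree-2 curve has this shape.
Reading off the gridlines: it crosses the x-axis at the gridline x = 0; one y-axis crossing is at y = 0.
Putting this together gives p.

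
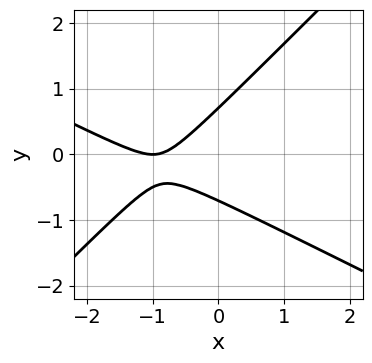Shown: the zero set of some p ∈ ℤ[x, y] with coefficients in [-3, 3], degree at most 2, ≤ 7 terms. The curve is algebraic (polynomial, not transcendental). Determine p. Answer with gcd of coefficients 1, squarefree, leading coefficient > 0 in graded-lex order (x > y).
deg p = 2.
From the axis intercepts and sections: it meets the x-axis at x = -1 (among the integer gridlines).
Putting this together gives p.

x^2 + x*y - 2*y^2 + 2*x + 1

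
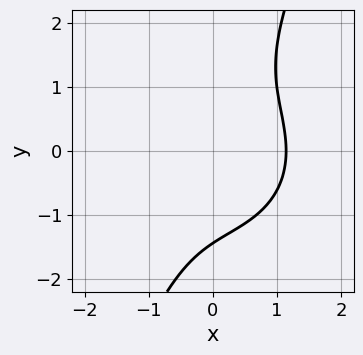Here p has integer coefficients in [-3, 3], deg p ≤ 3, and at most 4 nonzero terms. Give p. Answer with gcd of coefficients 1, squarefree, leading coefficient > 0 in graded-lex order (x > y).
(a) Degree: no degree-2 curve has this shape, so deg p = 3.
(b) Solving for integer coefficients yields p as stated.

2*x^3 + 2*x*y^2 - y^3 - 3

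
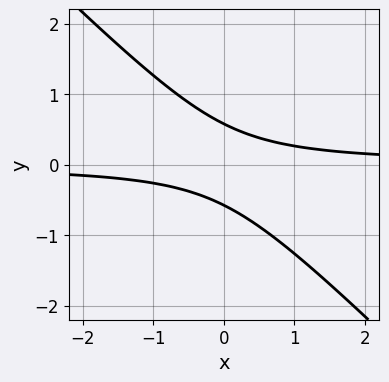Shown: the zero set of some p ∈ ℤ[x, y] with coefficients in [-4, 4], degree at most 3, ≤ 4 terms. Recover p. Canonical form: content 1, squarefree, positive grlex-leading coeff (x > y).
3*x*y + 3*y^2 - 1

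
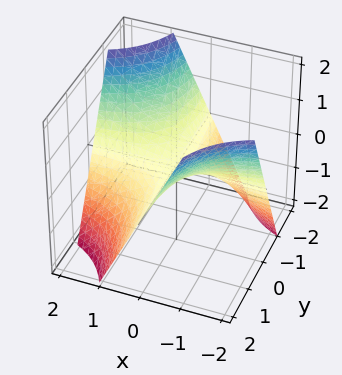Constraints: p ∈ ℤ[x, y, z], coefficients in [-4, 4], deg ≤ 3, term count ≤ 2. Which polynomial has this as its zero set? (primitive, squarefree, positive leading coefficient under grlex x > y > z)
x*y + z

First, degree: a saddle surface; a quadric, so deg p = 2.
Then, against the integer gridlines: the visible x-axis segment lies entirely on the surface; every point of the y-axis in the box is on the surface; it crosses the z-axis at the gridline z = 0.
Finally, assembling these constraints gives the stated polynomial.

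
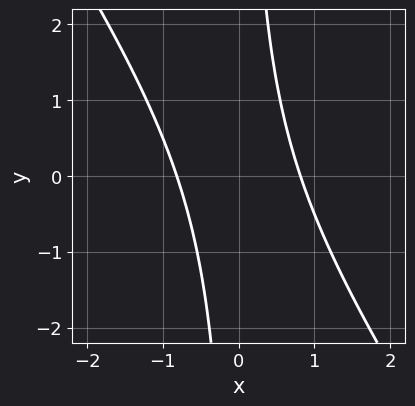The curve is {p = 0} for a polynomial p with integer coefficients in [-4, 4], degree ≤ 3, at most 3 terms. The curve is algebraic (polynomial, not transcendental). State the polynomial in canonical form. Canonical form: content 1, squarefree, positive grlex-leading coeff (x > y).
3*x^2 + 2*x*y - 2

(a) The degree is 2 — no degree-1 curve has this shape.
(b) From the visible intercepts: no y-intercept at any integer in the box.
(c) Solving for integer coefficients yields p as stated.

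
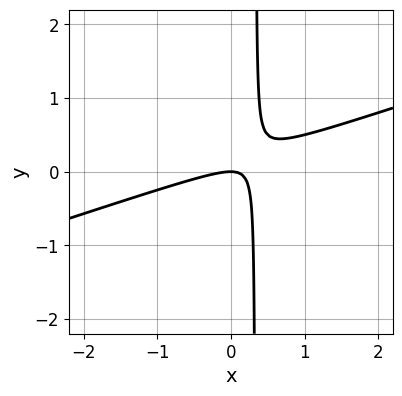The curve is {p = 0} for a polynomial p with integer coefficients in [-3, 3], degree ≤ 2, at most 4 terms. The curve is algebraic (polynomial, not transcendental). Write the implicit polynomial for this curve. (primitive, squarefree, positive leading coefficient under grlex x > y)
x^2 - 3*x*y + y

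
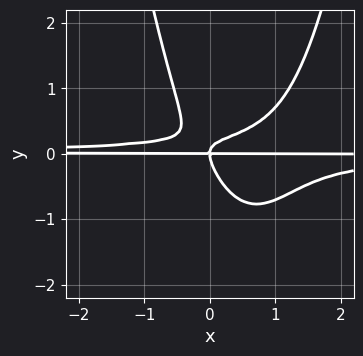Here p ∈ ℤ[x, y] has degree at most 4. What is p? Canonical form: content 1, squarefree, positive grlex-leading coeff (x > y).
3*x^2*y^2 - 3*x*y^2 - 2*y^3 + x*y

First, deg p = 4.
Then, checking where it meets the axes: every point of the x-axis in the box is on the curve; one y-axis crossing is at y = 0.
Finally, fitting integer coefficients to these (and the overall shape) gives p.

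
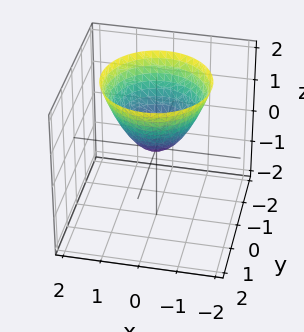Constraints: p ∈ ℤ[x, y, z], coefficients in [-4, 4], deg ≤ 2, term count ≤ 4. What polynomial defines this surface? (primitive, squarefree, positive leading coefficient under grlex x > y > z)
First, the degree is 2 — a single bowl opening along one axis; a quadric.
Then, symmetries: every cross-section ⟂ z is a circle, so x, y appear only via x² + y².
Next, from the visible intercepts: it meets the z-axis at z = 0 (among the integer gridlines); a circular section at z = 1 has radius exactly 1.
Finally, fitting integer coefficients to these (and the overall shape) gives p.

x^2 + y^2 - z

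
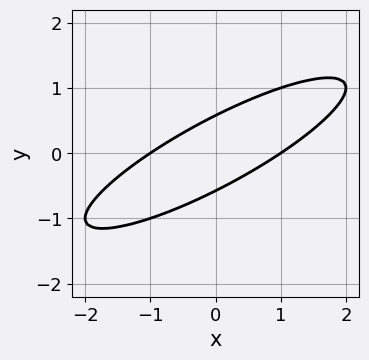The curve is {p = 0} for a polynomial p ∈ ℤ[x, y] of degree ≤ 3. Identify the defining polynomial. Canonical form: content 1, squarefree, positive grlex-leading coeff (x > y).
(a) Degree: no degree-1 curve has this shape, so deg p = 2.
(b) Against the integer gridlines: among the integer gridlines, it crosses the x-axis at x ∈ {-1, 1}.
(c) Together with the visible shape, these determine p as stated.

x^2 - 3*x*y + 3*y^2 - 1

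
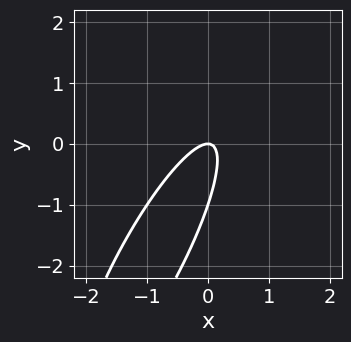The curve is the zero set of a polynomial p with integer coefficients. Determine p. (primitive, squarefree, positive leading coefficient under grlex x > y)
3*x^2 - 3*x*y + y^2 + y

1. deg p = 2.
2. From the visible intercepts: one x-axis crossing is at x = 0; among the integer gridlines, it crosses the y-axis at y ∈ {-1, 0}.
3. Fitting integer coefficients to these (and the overall shape) gives p.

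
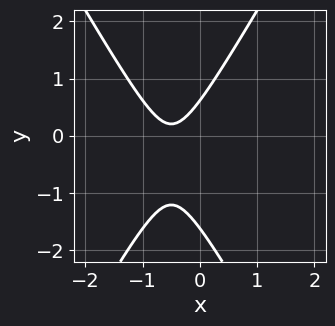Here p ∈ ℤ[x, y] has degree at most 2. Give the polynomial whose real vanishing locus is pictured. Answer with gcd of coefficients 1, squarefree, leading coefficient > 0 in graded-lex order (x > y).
3*x^2 - y^2 + 3*x - y + 1

First, degree: the shape is more complex than any degree-1 curve, so deg p = 2.
Then, reading off the gridlines: no x-intercept at any integer in the box.
Finally, together with the visible shape, these determine p as stated.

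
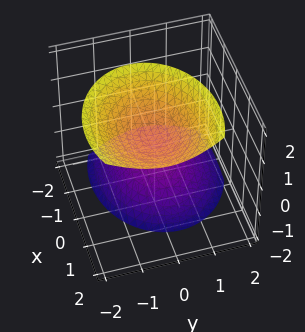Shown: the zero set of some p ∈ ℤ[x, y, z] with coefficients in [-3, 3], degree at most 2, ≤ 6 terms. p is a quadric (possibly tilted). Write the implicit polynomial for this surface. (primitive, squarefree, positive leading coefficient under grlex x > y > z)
2*x^2 - 2*x*z + 3*y^2 + y*z - 2*z^2 + 2

(a) I count 2 distinct pieces. They look like related sheets of one shape, so recover p as a whole.
(b) deg p = 2. The shape is more complex than any degree-1 surface.
(c) From the axis intercepts and sections: the z-axis gridline crossings are at z ∈ {-1, 1}; it misses every integer gridline on the x-axis; it misses every integer gridline on the y-axis.
(d) The integer polynomial consistent with all of this is the stated p.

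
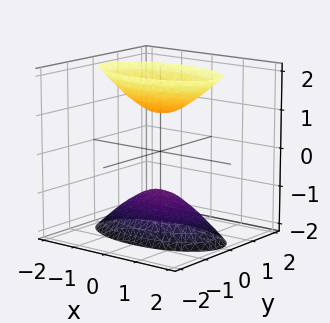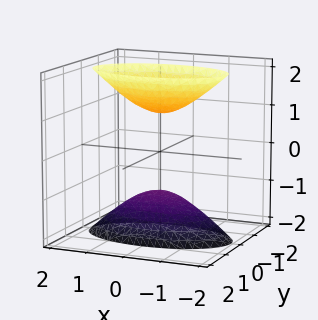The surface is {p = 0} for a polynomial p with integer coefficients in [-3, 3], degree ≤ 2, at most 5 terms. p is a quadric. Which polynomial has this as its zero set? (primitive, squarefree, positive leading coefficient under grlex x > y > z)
x^2 + 3*y^2 - z^2 + 1

First, the picture has 2 separate pieces. They look like related sheets of one shape, so recover p as a whole.
Then, deg p = 2. Two separate bowl-shaped sheets opening away from each other; a quadric.
Then, symmetries: mirror symmetry y ↦ −y ⇒ only even powers of y; it's symmetric under x → −x, forcing even powers of x; it's symmetric under z → −z, forcing even powers of z.
Then, from the axis intercepts and sections: it misses every integer gridline on the x-axis; the z-axis gridline crossings are at z ∈ {-1, 1}; no y-intercept at any integer in the box.
Finally, the integer polynomial consistent with all of this is the stated p.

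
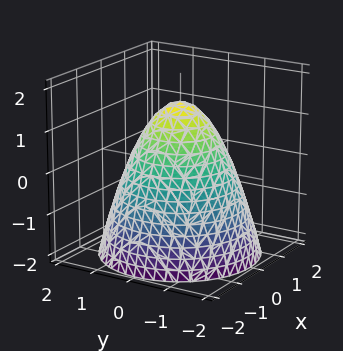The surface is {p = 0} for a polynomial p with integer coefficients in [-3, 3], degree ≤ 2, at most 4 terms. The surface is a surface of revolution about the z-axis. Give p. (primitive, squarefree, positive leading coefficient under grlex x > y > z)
deg p = 2. A generic line meets the surface in up to 2 points.
Symmetries: rotational symmetry about the z-axis ⇒ p depends on x, y only through x² + y².
Reading off the gridlines: a circular section at z = -2 has radius between 1 and 2.
Fitting integer coefficients to these (and the overall shape) gives p.

2*x^2 + 2*y^2 + 2*z - 3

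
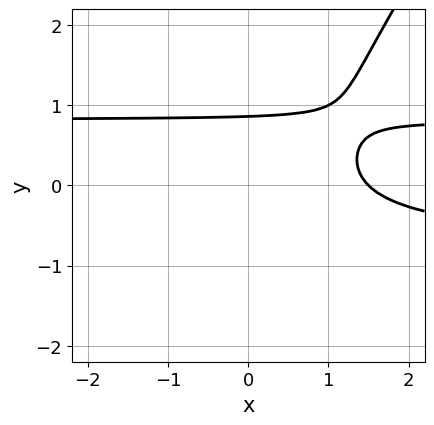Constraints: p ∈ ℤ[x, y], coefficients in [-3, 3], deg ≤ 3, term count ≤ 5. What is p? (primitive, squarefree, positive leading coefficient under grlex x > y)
1. Degree: a generic line meets the curve in up to 3 points, so deg p = 3.
2. Putting this together gives p.

3*x*y^2 - 2*y^3 - 2*x - 2*y + 3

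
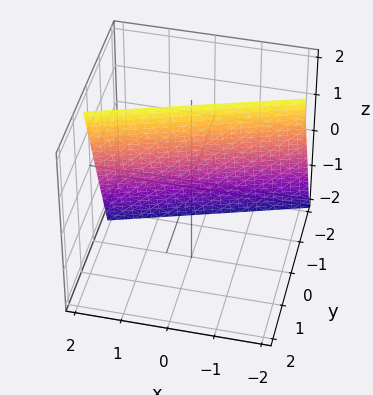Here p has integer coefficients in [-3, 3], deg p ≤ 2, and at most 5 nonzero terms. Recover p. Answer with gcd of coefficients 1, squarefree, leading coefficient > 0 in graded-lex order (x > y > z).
x - 3*y + z - 2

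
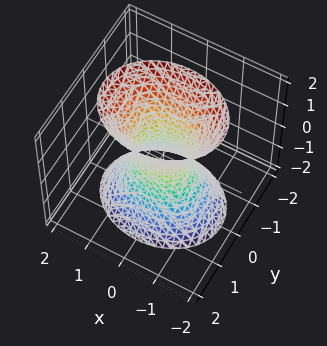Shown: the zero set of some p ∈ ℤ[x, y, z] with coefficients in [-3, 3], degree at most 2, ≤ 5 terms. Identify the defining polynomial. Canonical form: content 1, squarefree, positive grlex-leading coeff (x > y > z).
The degree is 2 — an hourglass — one-sheet hyperboloid; a quadric.
Symmetries: the x ↦ −x reflection is a symmetry, so x appears only in even powers; it's symmetric under z → −z, forcing even powers of z; it's symmetric under y → −y, forcing even powers of y.
Against the integer gridlines: no z-intercept at any integer in the box.
Solving for integer coefficients yields p as stated.

2*x^2 + 3*y^2 - z^2 - 1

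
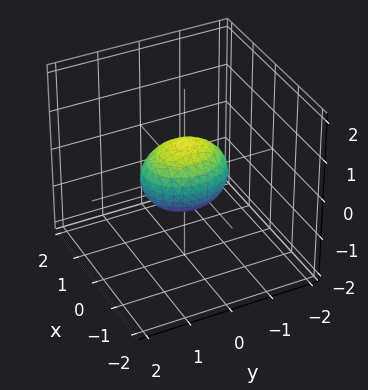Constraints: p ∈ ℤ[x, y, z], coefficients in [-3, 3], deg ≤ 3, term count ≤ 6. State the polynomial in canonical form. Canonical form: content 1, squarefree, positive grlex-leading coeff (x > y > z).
3*x^2 + 2*y^2 + 3*z^2 - 2

1. deg p = 2. Bounded and convex; a quadric.
2. Symmetries: it's symmetric under y → −y, forcing even powers of y; the x ↦ −x reflection is a symmetry, so x appears only in even powers; the z ↦ −z reflection is a symmetry, so z appears only in even powers.
3. Checking where it meets the axes: among the integer gridlines, it crosses the y-axis at y ∈ {-1, 1}.
4. Fitting integer coefficients to these (and the overall shape) gives p.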